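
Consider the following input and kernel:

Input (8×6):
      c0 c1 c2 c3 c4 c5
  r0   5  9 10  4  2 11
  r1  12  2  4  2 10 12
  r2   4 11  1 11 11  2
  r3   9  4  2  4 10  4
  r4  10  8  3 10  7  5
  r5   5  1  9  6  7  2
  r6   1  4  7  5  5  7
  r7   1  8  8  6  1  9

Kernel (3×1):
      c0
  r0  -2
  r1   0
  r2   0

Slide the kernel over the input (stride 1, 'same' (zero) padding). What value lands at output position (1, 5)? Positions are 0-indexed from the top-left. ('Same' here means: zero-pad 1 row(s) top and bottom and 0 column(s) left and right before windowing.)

-22

The receptive field on the zero-padded input at this output position is [11 / 12 / 2]. Elementwise product with the kernel and sum: 11·-2.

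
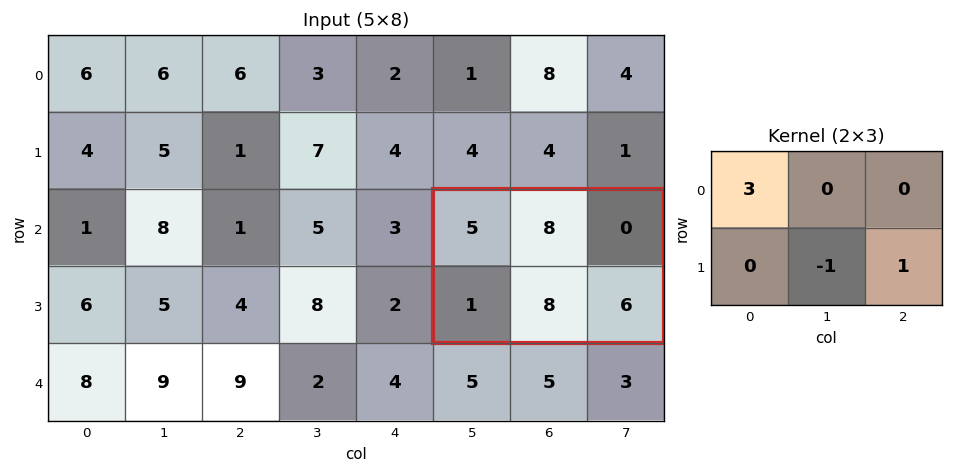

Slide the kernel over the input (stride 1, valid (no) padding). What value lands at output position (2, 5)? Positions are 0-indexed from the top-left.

13

The receptive field on the input at this output position is [5 8 0 / 1 8 6]. Elementwise product with the kernel and sum: 5·3 + 8·-1 + 6·1.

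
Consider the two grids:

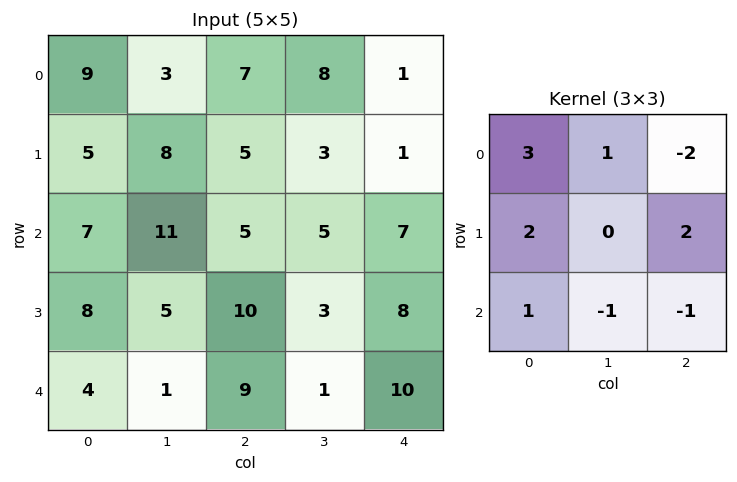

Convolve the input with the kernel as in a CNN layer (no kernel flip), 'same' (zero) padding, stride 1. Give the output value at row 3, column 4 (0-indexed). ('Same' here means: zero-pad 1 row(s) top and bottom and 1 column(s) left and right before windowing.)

19

The receptive field on the zero-padded input at this output position is [5 7 0 / 3 8 0 / 1 10 0]. Elementwise product with the kernel and sum: 5·3 + 7·1 + 0·-2 + 3·2 + 0·2 + 1·1 + 10·-1 + 0·-1.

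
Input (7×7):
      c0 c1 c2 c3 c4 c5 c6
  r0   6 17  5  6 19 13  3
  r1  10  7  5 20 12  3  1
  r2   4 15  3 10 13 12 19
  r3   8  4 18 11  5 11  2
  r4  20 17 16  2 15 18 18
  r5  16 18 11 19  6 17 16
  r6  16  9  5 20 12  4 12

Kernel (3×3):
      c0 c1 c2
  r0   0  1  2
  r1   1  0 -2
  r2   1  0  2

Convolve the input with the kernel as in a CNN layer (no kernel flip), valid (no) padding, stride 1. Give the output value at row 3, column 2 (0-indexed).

30

The receptive field on the input at this output position is [18 11 5 / 16 2 15 / 11 19 6]. Elementwise product with the kernel and sum: 11·1 + 5·2 + 16·1 + 15·-2 + 11·1 + 6·2.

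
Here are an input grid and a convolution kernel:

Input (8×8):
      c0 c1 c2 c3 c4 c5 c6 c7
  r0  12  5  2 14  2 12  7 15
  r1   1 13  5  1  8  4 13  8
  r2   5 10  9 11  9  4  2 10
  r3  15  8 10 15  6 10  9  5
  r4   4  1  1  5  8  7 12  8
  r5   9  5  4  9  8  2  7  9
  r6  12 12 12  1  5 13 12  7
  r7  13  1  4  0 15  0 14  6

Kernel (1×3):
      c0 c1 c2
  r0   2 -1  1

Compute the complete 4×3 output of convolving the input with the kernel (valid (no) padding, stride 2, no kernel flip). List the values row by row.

21 -8 -1
9 16 16
8 5 21
24 28 9

Output[0,0]: The receptive field on the input at this output position is [12 5 2]. Elementwise product with the kernel and sum: 12·2 + 5·-1 + 2·1.
Output[0,1]: The receptive field on the input at this output position is [2 14 2]. Elementwise product with the kernel and sum: 2·2 + 14·-1 + 2·1.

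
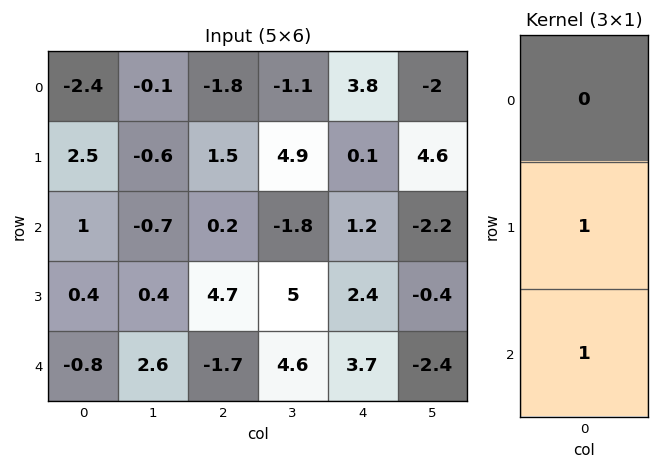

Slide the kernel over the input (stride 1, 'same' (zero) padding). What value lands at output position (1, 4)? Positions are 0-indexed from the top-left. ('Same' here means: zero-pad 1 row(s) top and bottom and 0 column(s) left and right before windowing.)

1.3

The receptive field on the zero-padded input at this output position is [3.8 / 0.1 / 1.2]. Elementwise product with the kernel and sum: 0.1·1 + 1.2·1.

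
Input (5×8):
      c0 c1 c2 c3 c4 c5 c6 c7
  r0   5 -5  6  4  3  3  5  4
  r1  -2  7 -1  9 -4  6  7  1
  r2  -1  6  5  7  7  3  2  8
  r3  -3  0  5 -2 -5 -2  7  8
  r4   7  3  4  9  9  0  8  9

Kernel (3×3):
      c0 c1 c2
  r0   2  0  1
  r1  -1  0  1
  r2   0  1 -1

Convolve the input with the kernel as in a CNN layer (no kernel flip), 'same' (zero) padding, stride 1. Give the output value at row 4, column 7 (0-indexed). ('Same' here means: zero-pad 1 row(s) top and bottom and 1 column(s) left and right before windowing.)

6

The receptive field on the zero-padded input at this output position is [7 8 0 / 8 9 0 / 0 0 0]. Elementwise product with the kernel and sum: 7·2 + 0·1 + 8·-1 + 0·1 + 0·1 + 0·-1.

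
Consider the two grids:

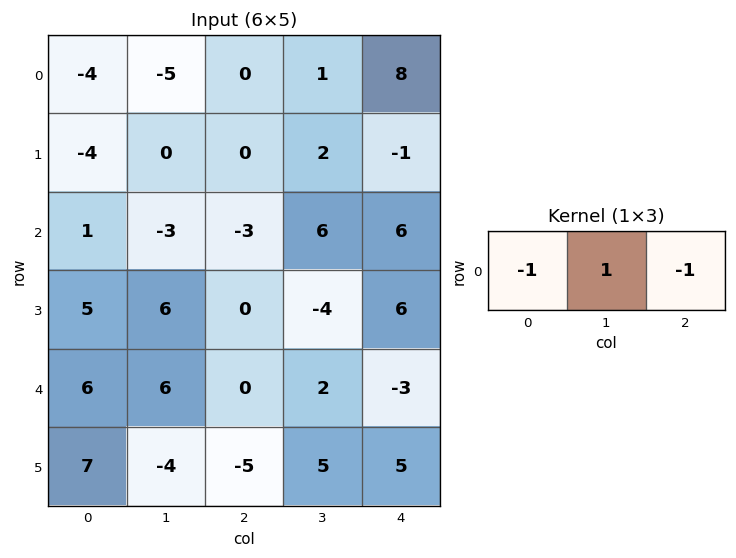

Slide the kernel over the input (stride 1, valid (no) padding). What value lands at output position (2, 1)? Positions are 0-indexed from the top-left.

The receptive field on the input at this output position is [-3 -3 6]. Elementwise product with the kernel and sum: -3·-1 + -3·1 + 6·-1.

-6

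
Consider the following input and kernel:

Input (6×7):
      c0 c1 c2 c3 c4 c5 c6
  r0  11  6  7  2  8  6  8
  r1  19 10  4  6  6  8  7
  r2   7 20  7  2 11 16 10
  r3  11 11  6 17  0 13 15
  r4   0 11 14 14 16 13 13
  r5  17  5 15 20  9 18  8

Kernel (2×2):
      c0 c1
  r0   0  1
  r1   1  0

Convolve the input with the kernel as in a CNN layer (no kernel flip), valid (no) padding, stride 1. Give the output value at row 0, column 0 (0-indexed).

The receptive field on the input at this output position is [11 6 / 19 10]. Elementwise product with the kernel and sum: 6·1 + 19·1.

25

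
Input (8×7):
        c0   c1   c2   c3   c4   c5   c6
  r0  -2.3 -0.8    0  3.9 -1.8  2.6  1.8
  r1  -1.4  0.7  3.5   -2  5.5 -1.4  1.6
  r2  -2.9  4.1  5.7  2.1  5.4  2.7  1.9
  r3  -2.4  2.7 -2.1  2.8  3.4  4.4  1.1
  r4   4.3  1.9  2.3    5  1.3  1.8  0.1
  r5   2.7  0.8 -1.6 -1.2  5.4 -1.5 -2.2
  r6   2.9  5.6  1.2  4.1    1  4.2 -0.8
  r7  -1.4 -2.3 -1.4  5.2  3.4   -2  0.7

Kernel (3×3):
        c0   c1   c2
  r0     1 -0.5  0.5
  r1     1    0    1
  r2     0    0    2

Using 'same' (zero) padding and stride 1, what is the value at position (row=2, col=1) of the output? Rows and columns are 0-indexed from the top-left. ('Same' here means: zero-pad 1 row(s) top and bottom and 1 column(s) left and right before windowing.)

-1.4

The receptive field on the zero-padded input at this output position is [-1.4 0.7 3.5 / -2.9 4.1 5.7 / -2.4 2.7 -2.1]. Elementwise product with the kernel and sum: -1.4·1 + 0.7·-0.5 + 3.5·0.5 + -2.9·1 + 5.7·1 + -2.1·2.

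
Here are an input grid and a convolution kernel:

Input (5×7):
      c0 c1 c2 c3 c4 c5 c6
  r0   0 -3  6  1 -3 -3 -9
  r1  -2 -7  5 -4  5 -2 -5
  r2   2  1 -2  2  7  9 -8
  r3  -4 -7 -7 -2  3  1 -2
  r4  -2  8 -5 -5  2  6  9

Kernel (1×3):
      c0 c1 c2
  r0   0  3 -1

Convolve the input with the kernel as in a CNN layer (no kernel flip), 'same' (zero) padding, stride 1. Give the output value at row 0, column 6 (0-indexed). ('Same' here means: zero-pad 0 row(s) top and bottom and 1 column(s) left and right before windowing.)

The receptive field on the zero-padded input at this output position is [-3 -9 0]. Elementwise product with the kernel and sum: -9·3 + 0·-1.

-27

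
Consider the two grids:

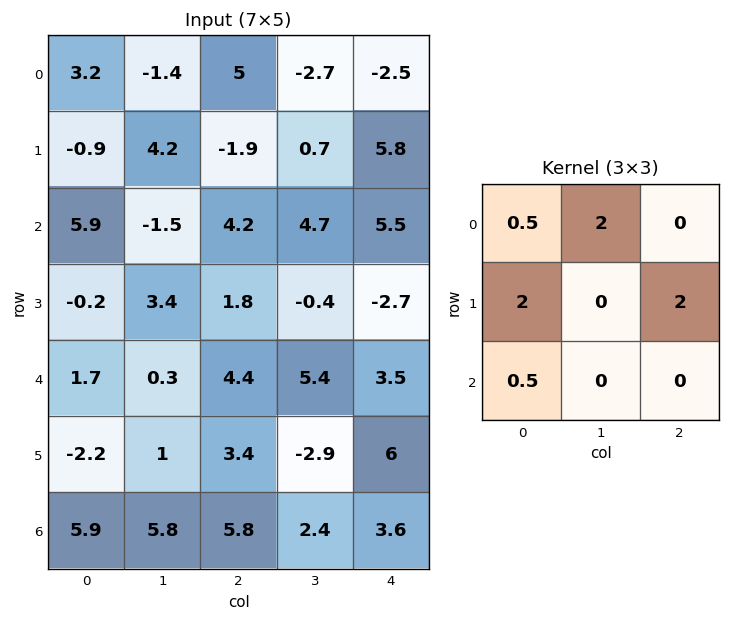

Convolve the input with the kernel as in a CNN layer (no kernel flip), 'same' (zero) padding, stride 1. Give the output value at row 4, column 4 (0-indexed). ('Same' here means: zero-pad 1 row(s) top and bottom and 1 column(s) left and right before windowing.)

3.75

The receptive field on the zero-padded input at this output position is [-0.4 -2.7 0 / 5.4 3.5 0 / -2.9 6 0]. Elementwise product with the kernel and sum: -0.4·0.5 + -2.7·2 + 5.4·2 + 0·2 + -2.9·0.5.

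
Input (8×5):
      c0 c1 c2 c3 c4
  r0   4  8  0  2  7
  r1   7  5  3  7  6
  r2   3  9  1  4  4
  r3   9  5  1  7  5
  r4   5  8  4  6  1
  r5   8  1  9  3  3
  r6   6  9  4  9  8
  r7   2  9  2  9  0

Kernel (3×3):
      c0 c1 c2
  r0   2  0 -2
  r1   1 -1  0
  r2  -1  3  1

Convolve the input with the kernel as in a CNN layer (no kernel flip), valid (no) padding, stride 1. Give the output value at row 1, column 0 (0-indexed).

The receptive field on the input at this output position is [7 5 3 / 3 9 1 / 9 5 1]. Elementwise product with the kernel and sum: 7·2 + 3·-2 + 3·1 + 9·-1 + 9·-1 + 5·3 + 1·1.

9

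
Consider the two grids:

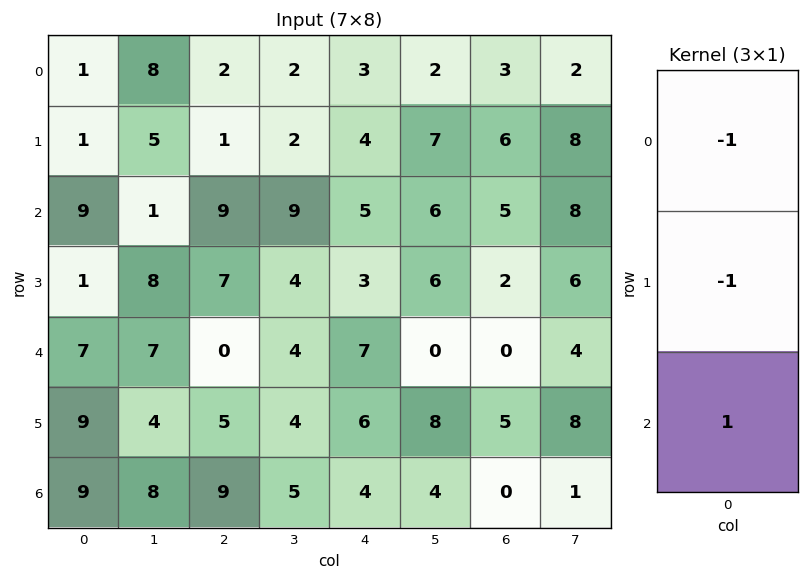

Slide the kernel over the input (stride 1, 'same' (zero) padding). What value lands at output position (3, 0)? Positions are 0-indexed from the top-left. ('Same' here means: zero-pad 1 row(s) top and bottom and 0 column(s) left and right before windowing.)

The receptive field on the zero-padded input at this output position is [9 / 1 / 7]. Elementwise product with the kernel and sum: 9·-1 + 1·-1 + 7·1.

-3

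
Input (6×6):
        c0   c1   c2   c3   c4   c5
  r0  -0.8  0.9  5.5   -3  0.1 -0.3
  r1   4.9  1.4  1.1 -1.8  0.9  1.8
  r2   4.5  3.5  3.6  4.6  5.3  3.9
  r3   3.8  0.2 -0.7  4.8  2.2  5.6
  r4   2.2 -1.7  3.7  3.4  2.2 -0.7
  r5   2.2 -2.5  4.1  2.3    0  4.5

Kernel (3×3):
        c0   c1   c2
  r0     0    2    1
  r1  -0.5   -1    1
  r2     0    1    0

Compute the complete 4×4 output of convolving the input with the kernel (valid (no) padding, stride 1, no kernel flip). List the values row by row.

8.05 8 0.85 7
1.95 -1.05 1 2.1
6.1 20.9 15.65 17.7
1.5 8.05 11.05 5.4

Output[0,0]: The receptive field on the input at this output position is [-0.8 0.9 5.5 / 4.9 1.4 1.1 / 4.5 3.5 3.6]. Elementwise product with the kernel and sum: 0.9·2 + 5.5·1 + 4.9·-0.5 + 1.4·-1 + 1.1·1 + 3.5·1.
Output[0,1]: The receptive field on the input at this output position is [0.9 5.5 -3 / 1.4 1.1 -1.8 / 3.5 3.6 4.6]. Elementwise product with the kernel and sum: 5.5·2 + -3·1 + 1.4·-0.5 + 1.1·-1 + -1.8·1 + 3.6·1.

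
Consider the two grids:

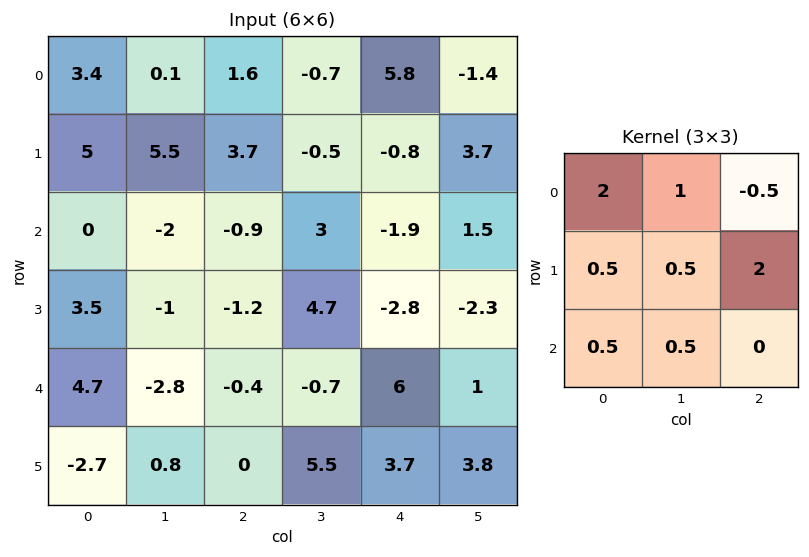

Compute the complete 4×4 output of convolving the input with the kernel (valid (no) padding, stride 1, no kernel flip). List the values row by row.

17.75 4.3 0.65 12.4
12.1 18.4 6.3 0.85
-1.75 0.3 -2.25 2.35
5.8 -8.15 17.9 17

Output[0,0]: The receptive field on the input at this output position is [3.4 0.1 1.6 / 5 5.5 3.7 / 0 -2 -0.9]. Elementwise product with the kernel and sum: 3.4·2 + 0.1·1 + 1.6·-0.5 + 5·0.5 + 5.5·0.5 + 3.7·2 + 0·0.5 + -2·0.5.
Output[0,1]: The receptive field on the input at this output position is [0.1 1.6 -0.7 / 5.5 3.7 -0.5 / -2 -0.9 3]. Elementwise product with the kernel and sum: 0.1·2 + 1.6·1 + -0.7·-0.5 + 5.5·0.5 + 3.7·0.5 + -0.5·2 + -2·0.5 + -0.9·0.5.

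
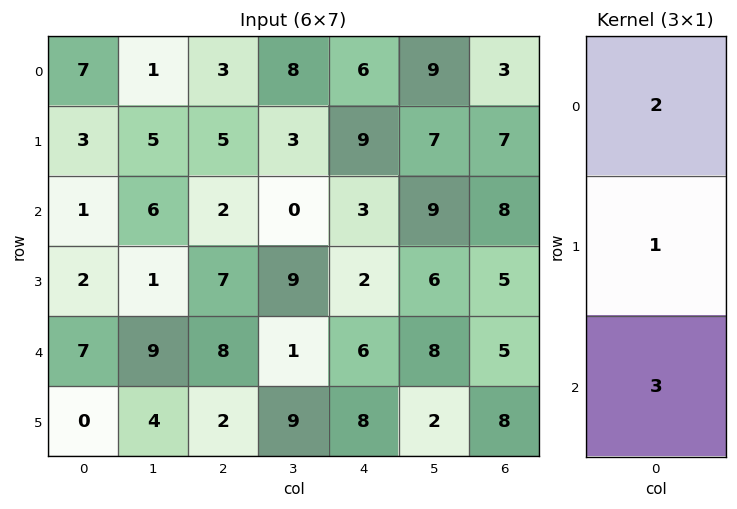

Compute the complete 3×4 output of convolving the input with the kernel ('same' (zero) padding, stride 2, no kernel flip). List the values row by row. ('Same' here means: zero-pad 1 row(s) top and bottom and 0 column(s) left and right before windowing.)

Output[0,0]: The receptive field on the zero-padded input at this output position is [0 / 7 / 3]. Elementwise product with the kernel and sum: 0·2 + 7·1 + 3·3.
Output[0,1]: The receptive field on the zero-padded input at this output position is [0 / 3 / 5]. Elementwise product with the kernel and sum: 0·2 + 3·1 + 5·3.

16 18 33 24
13 33 27 37
11 28 34 39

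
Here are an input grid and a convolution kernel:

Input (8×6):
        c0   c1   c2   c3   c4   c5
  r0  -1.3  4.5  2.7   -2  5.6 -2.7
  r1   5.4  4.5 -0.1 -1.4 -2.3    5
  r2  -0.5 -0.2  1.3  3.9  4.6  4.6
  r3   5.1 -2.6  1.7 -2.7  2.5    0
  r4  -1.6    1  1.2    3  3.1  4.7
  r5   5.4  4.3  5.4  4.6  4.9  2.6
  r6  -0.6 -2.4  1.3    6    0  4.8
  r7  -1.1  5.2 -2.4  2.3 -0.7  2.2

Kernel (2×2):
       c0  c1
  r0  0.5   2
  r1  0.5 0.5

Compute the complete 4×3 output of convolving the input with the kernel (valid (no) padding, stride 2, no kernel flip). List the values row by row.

Output[0,0]: The receptive field on the input at this output position is [-1.3 4.5 / 5.4 4.5]. Elementwise product with the kernel and sum: -1.3·0.5 + 4.5·2 + 5.4·0.5 + 4.5·0.5.
Output[0,1]: The receptive field on the input at this output position is [2.7 -2 / -0.1 -1.4]. Elementwise product with the kernel and sum: 2.7·0.5 + -2·2 + -0.1·0.5 + -1.4·0.5.

13.3 -3.4 -1.25
0.6 7.95 12.75
6.05 11.6 14.7
-3.05 12.6 10.35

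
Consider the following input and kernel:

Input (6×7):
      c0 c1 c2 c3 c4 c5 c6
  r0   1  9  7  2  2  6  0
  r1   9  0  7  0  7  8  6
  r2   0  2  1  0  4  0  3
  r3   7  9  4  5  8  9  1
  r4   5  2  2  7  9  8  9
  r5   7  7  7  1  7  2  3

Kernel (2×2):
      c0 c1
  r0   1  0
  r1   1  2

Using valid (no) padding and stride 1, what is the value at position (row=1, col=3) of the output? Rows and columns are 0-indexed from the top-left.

8

The receptive field on the input at this output position is [0 7 / 0 4]. Elementwise product with the kernel and sum: 0·1 + 0·1 + 4·2.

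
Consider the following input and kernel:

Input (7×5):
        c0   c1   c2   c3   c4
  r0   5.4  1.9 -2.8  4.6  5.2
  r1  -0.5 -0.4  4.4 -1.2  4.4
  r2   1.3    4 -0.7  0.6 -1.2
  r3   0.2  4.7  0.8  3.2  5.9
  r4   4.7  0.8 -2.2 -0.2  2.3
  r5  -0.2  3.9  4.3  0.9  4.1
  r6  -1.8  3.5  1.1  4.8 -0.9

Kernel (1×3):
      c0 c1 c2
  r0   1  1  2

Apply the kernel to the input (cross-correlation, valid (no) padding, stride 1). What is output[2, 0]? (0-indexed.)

3.9

The receptive field on the input at this output position is [1.3 4 -0.7]. Elementwise product with the kernel and sum: 1.3·1 + 4·1 + -0.7·2.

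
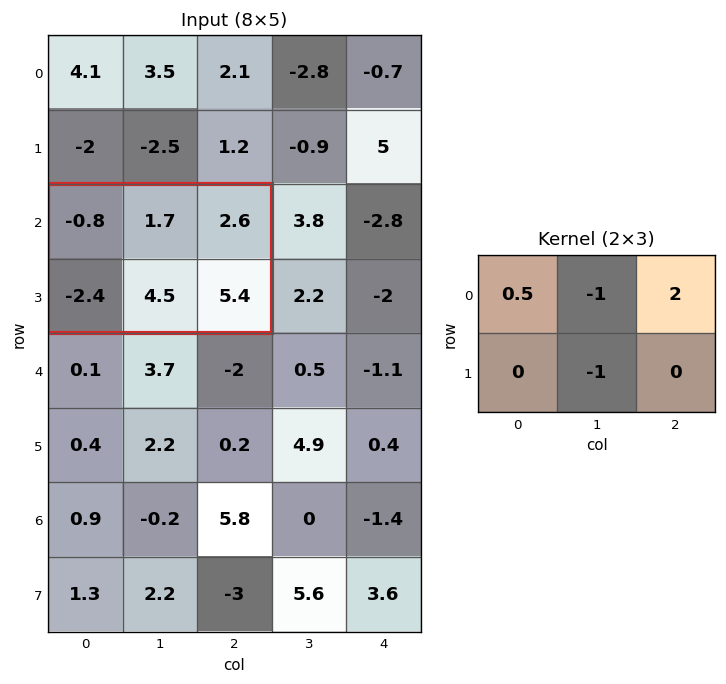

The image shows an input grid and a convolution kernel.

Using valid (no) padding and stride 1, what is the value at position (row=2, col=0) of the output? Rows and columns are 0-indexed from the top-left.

The receptive field on the input at this output position is [-0.8 1.7 2.6 / -2.4 4.5 5.4]. Elementwise product with the kernel and sum: -0.8·0.5 + 1.7·-1 + 2.6·2 + 4.5·-1.

-1.4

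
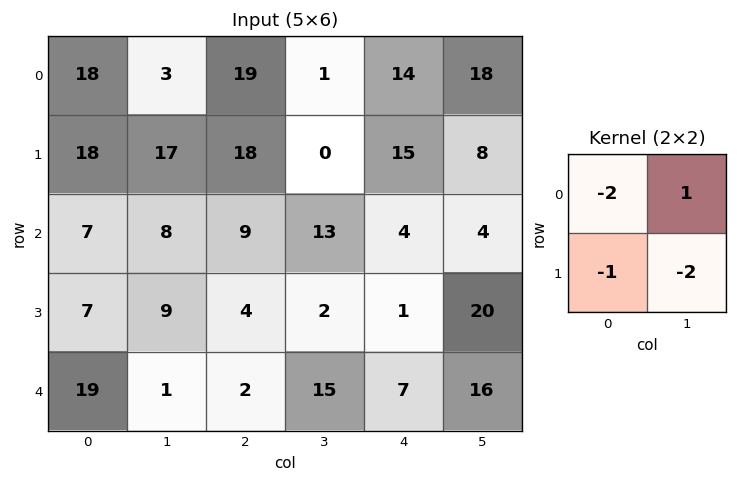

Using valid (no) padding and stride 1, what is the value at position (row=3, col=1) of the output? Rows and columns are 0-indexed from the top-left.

-19

The receptive field on the input at this output position is [9 4 / 1 2]. Elementwise product with the kernel and sum: 9·-2 + 4·1 + 1·-1 + 2·-2.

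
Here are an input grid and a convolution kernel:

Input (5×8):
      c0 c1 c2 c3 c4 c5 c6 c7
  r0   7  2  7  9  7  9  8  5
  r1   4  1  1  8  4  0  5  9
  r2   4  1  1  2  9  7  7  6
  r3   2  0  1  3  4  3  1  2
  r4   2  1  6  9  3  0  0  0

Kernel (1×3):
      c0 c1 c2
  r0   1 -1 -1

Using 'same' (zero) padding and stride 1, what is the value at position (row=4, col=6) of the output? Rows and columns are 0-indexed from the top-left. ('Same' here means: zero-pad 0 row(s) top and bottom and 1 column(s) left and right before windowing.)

The receptive field on the zero-padded input at this output position is [0 0 0]. Elementwise product with the kernel and sum: 0·1 + 0·-1 + 0·-1.

0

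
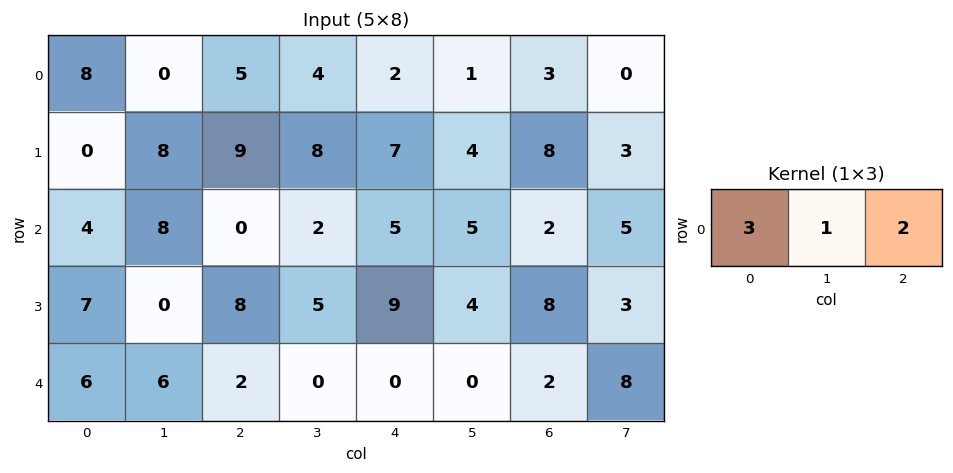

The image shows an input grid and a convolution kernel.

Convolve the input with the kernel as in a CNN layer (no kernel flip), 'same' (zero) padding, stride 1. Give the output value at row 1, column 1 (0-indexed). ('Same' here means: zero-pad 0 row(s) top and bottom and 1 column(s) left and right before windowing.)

The receptive field on the zero-padded input at this output position is [0 8 9]. Elementwise product with the kernel and sum: 0·3 + 8·1 + 9·2.

26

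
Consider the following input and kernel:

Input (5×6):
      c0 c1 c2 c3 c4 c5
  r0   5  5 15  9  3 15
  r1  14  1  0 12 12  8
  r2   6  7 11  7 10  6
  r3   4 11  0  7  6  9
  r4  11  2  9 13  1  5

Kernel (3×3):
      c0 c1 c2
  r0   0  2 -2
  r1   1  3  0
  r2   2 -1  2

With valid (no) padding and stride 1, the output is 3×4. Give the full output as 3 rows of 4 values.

Output[0,0]: The receptive field on the input at this output position is [5 5 15 / 14 1 0 / 6 7 11]. Elementwise product with the kernel and sum: 5·2 + 15·-2 + 14·1 + 1·3 + 6·2 + 7·-1 + 11·2.

24 30 83 40
26 52 37 71
67 40 22 68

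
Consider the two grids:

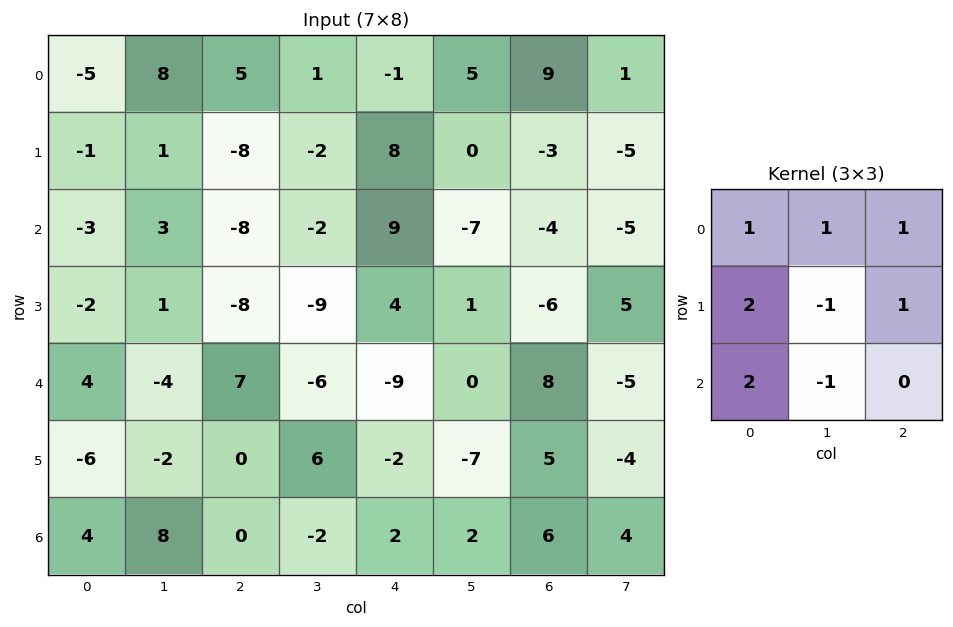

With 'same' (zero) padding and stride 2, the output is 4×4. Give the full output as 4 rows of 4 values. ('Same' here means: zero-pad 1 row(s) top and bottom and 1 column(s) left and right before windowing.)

Output[0,0]: The receptive field on the zero-padded input at this output position is [0 0 0 / 0 -5 8 / 0 -1 1]. Elementwise product with the kernel and sum: 0·1 + 0·1 + 0·1 + 0·2 + -5·-1 + 8·1 + 0·2 + -1·-1.

14 22 -4 5
8 13 -36 -15
-3 -41 7 -32
-4 18 -7 -4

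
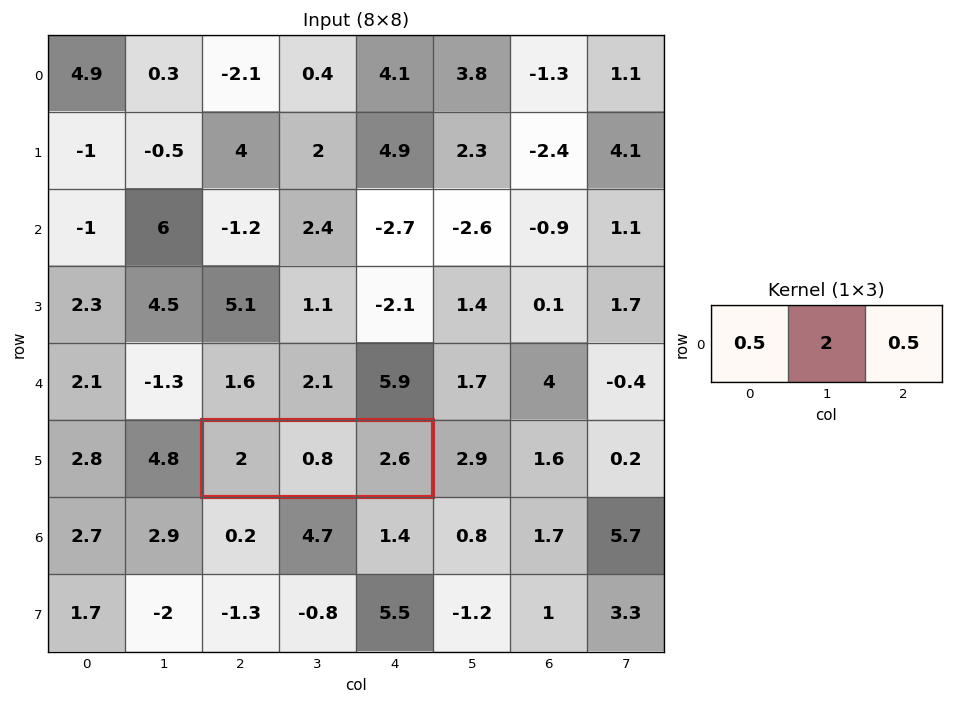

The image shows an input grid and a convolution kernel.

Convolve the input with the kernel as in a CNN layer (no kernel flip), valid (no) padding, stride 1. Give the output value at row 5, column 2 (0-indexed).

The receptive field on the input at this output position is [2 0.8 2.6]. Elementwise product with the kernel and sum: 2·0.5 + 0.8·2 + 2.6·0.5.

3.9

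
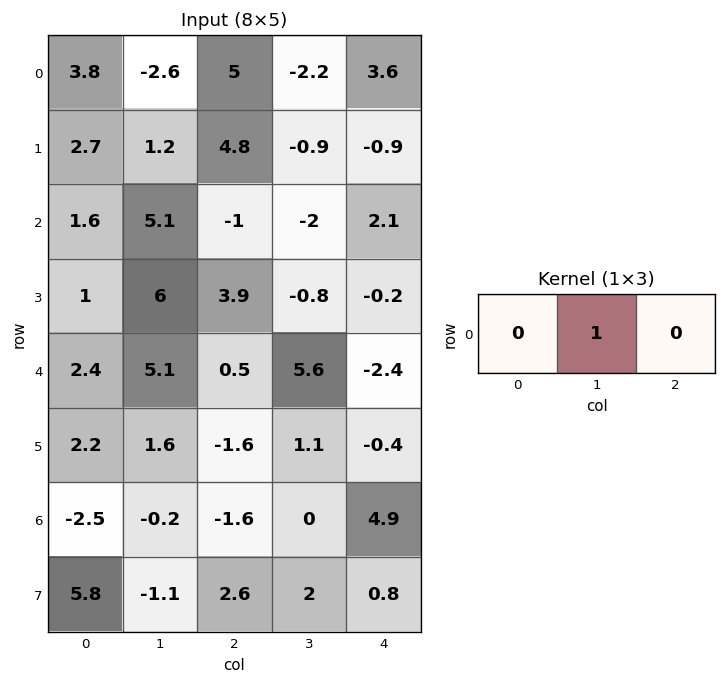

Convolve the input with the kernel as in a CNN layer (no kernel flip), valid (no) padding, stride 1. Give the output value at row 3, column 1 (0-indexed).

The receptive field on the input at this output position is [6 3.9 -0.8]. Elementwise product with the kernel and sum: 3.9·1.

3.9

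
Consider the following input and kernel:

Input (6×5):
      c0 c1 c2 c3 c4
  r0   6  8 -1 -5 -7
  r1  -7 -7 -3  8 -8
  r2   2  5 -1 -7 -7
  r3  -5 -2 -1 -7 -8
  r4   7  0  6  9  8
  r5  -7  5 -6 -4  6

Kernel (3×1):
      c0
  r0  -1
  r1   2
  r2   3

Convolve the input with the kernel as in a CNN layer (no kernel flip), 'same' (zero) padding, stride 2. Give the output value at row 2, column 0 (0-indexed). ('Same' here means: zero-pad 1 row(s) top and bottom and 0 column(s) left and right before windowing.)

-2

The receptive field on the zero-padded input at this output position is [-5 / 7 / -7]. Elementwise product with the kernel and sum: -5·-1 + 7·2 + -7·3.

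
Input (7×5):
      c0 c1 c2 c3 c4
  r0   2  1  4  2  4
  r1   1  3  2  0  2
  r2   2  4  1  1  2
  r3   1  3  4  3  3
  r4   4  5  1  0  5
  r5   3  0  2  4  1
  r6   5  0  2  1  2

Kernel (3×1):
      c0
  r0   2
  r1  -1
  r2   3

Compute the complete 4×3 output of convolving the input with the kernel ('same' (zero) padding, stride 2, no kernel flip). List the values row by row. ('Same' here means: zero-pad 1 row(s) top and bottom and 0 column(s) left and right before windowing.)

Output[0,0]: The receptive field on the zero-padded input at this output position is [0 / 2 / 1]. Elementwise product with the kernel and sum: 0·2 + 2·-1 + 1·3.

1 2 2
3 15 11
7 13 4
1 2 0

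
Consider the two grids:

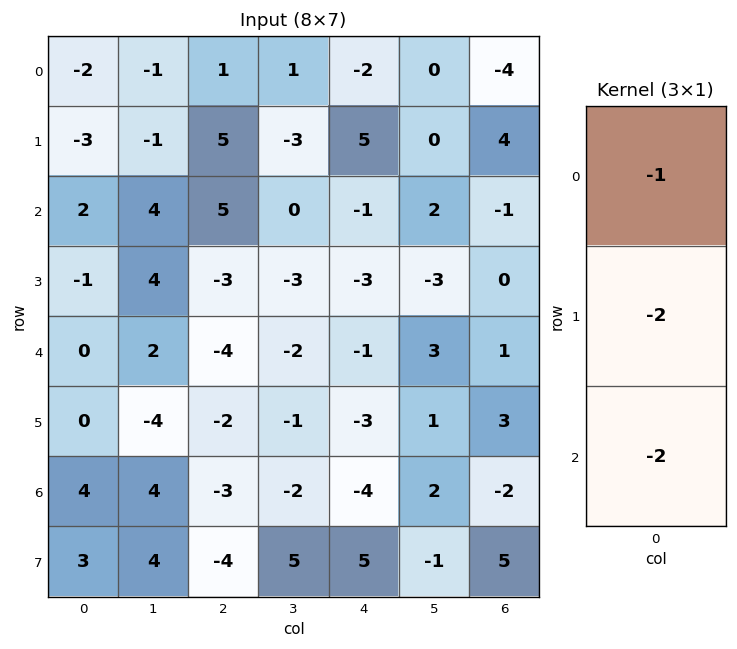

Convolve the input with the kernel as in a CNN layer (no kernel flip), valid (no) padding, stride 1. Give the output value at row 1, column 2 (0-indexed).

-9

The receptive field on the input at this output position is [5 / 5 / -3]. Elementwise product with the kernel and sum: 5·-1 + 5·-2 + -3·-2.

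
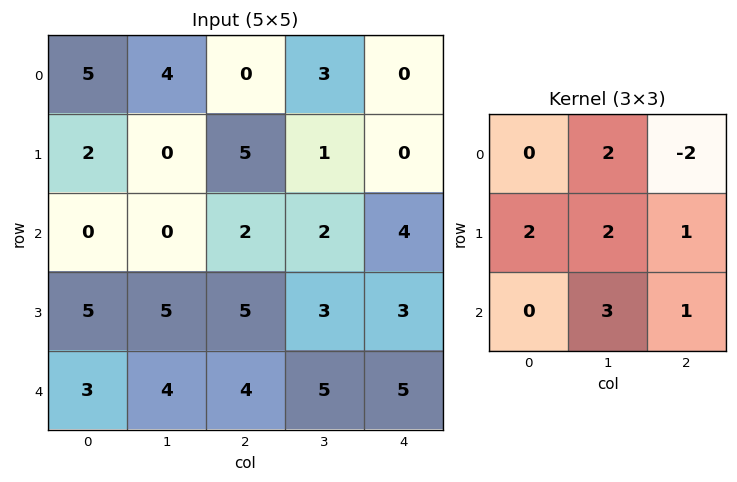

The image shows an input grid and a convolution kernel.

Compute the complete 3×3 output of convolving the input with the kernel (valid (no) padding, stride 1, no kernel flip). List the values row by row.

19 13 28
12 32 26
37 40 35

Output[0,0]: The receptive field on the input at this output position is [5 4 0 / 2 0 5 / 0 0 2]. Elementwise product with the kernel and sum: 4·2 + 0·-2 + 2·2 + 0·2 + 5·1 + 0·3 + 2·1.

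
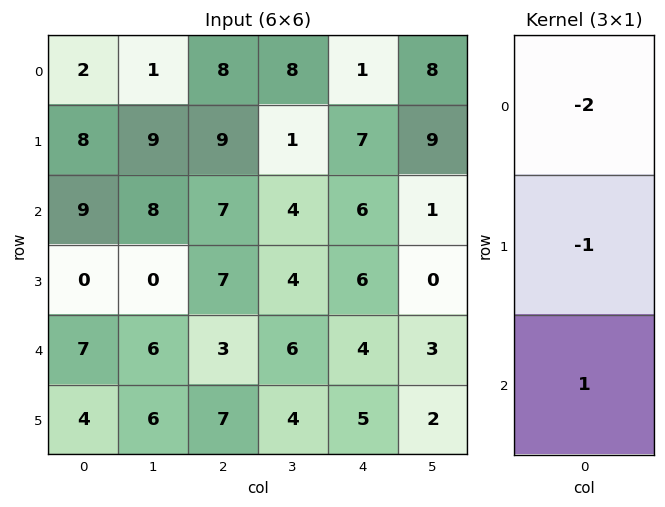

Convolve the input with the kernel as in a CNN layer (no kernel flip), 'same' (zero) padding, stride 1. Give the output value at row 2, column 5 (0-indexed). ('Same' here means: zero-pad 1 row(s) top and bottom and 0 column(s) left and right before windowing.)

The receptive field on the zero-padded input at this output position is [9 / 1 / 0]. Elementwise product with the kernel and sum: 9·-2 + 1·-1 + 0·1.

-19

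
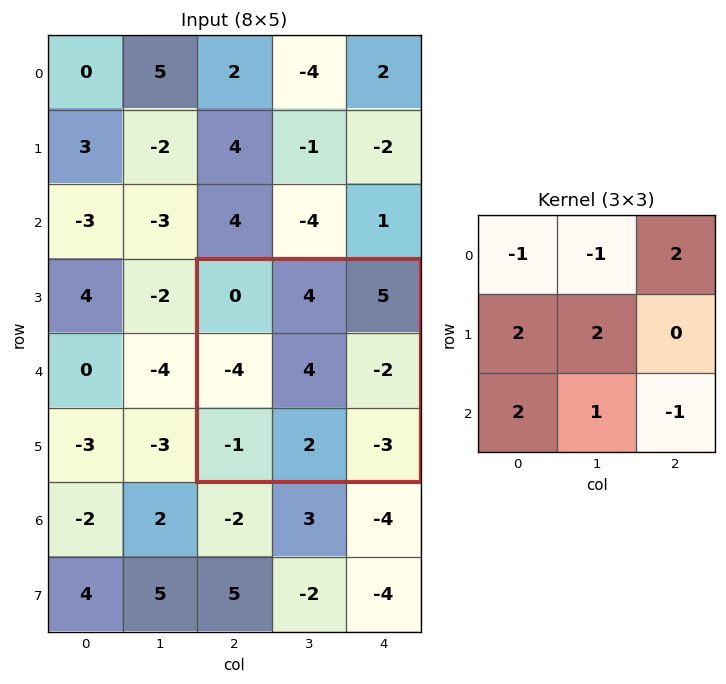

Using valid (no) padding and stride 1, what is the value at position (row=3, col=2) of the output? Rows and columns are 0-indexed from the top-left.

The receptive field on the input at this output position is [0 4 5 / -4 4 -2 / -1 2 -3]. Elementwise product with the kernel and sum: 0·-1 + 4·-1 + 5·2 + -4·2 + 4·2 + -1·2 + 2·1 + -3·-1.

9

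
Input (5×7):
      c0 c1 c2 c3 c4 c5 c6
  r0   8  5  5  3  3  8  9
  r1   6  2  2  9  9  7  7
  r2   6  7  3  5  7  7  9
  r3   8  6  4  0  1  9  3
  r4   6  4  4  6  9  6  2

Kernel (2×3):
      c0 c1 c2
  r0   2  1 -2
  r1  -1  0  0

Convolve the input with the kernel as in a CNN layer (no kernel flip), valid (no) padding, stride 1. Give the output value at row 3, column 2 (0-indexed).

The receptive field on the input at this output position is [4 0 1 / 4 6 9]. Elementwise product with the kernel and sum: 4·2 + 0·1 + 1·-2 + 4·-1.

2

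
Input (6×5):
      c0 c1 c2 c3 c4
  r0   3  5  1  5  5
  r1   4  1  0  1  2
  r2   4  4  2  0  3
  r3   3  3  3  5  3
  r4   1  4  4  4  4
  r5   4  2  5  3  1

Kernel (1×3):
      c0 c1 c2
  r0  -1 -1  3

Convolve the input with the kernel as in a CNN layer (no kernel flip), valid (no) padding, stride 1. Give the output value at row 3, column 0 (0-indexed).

The receptive field on the input at this output position is [3 3 3]. Elementwise product with the kernel and sum: 3·-1 + 3·-1 + 3·3.

3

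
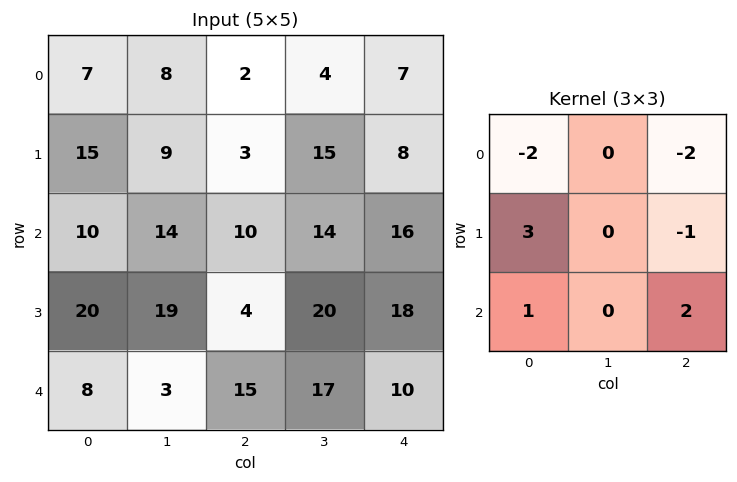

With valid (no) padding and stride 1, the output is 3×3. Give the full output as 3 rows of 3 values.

54 30 25
12 39 32
54 18 -23

Output[0,0]: The receptive field on the input at this output position is [7 8 2 / 15 9 3 / 10 14 10]. Elementwise product with the kernel and sum: 7·-2 + 2·-2 + 15·3 + 3·-1 + 10·1 + 10·2.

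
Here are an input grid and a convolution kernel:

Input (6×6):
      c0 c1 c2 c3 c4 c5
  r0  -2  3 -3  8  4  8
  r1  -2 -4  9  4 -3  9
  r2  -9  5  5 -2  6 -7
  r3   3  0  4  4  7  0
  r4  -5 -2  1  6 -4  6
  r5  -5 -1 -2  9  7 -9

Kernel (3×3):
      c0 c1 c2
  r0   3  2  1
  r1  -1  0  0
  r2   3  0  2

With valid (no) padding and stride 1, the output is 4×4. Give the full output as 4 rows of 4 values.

Output[0,0]: The receptive field on the input at this output position is [-2 3 -3 / -2 -4 9 / -9 5 5]. Elementwise product with the kernel and sum: -2·3 + 3·2 + -3·1 + -2·-1 + -9·3 + 5·2.

-18 26 29 16
21 13 53 29
-28 29 8 25
-1 29 34 29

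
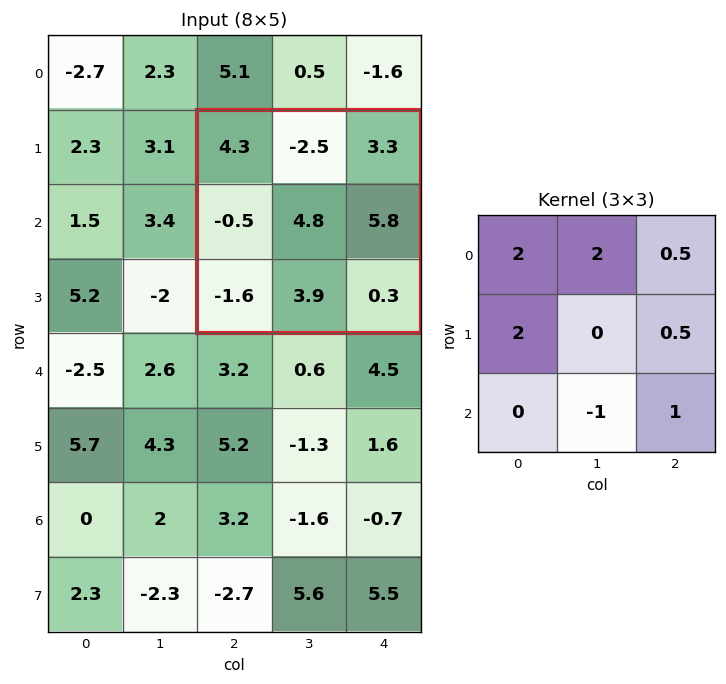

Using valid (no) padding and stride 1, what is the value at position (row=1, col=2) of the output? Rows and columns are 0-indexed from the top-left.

The receptive field on the input at this output position is [4.3 -2.5 3.3 / -0.5 4.8 5.8 / -1.6 3.9 0.3]. Elementwise product with the kernel and sum: 4.3·2 + -2.5·2 + 3.3·0.5 + -0.5·2 + 5.8·0.5 + 3.9·-1 + 0.3·1.

3.55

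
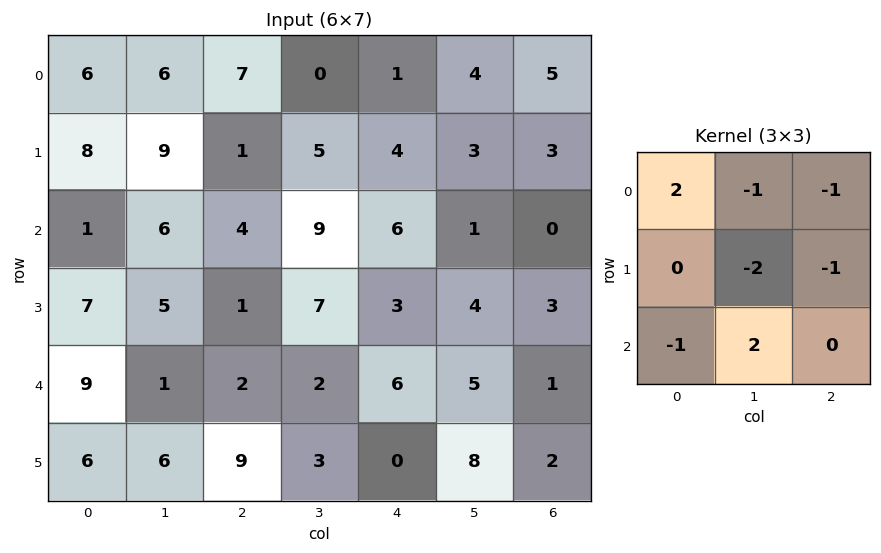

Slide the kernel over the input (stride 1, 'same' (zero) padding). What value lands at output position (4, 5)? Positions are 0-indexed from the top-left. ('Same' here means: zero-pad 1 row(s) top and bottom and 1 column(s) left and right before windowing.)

The receptive field on the zero-padded input at this output position is [3 4 3 / 6 5 1 / 0 8 2]. Elementwise product with the kernel and sum: 3·2 + 4·-1 + 3·-1 + 5·-2 + 1·-1 + 0·-1 + 8·2.

4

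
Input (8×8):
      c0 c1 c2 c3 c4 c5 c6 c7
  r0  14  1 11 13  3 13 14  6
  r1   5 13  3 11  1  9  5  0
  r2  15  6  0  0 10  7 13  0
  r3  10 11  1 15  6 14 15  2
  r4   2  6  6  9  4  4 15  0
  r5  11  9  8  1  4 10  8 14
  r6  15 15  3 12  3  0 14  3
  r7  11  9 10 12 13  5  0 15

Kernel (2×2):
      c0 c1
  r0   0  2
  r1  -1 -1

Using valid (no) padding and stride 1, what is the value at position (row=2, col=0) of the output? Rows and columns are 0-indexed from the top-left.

The receptive field on the input at this output position is [15 6 / 10 11]. Elementwise product with the kernel and sum: 6·2 + 10·-1 + 11·-1.

-9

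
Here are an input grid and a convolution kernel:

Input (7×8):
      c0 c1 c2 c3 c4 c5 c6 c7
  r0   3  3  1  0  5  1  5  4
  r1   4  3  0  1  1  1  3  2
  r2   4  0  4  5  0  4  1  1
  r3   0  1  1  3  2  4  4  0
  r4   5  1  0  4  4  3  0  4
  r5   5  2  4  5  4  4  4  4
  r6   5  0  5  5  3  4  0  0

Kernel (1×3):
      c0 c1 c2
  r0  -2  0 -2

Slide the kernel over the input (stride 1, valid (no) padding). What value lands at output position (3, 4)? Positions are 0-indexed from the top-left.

The receptive field on the input at this output position is [2 4 4]. Elementwise product with the kernel and sum: 2·-2 + 4·-2.

-12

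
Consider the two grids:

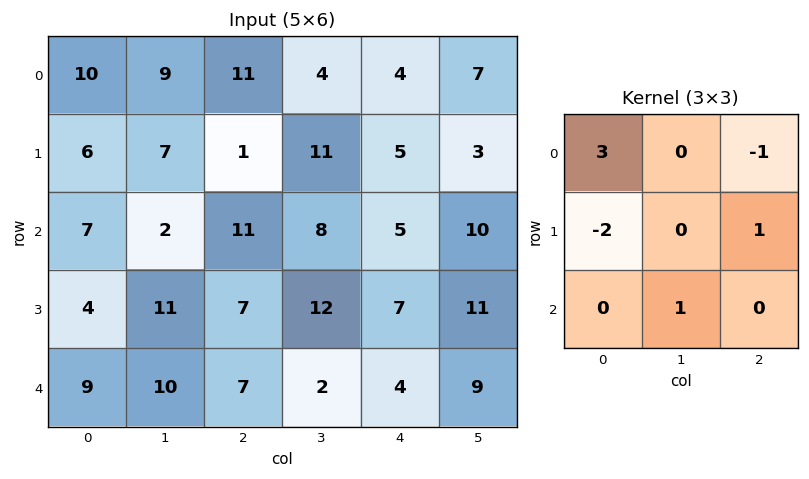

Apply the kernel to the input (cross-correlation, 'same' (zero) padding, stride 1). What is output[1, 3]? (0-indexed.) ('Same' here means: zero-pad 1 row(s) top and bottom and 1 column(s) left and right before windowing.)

40

The receptive field on the zero-padded input at this output position is [11 4 4 / 1 11 5 / 11 8 5]. Elementwise product with the kernel and sum: 11·3 + 4·-1 + 1·-2 + 5·1 + 8·1.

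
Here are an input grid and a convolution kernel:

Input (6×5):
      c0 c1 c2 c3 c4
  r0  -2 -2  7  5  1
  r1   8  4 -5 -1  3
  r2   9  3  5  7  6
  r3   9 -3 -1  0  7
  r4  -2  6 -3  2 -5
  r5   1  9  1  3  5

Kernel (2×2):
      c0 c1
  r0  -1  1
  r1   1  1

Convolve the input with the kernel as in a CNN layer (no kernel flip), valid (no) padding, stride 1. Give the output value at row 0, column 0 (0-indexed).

12

The receptive field on the input at this output position is [-2 -2 / 8 4]. Elementwise product with the kernel and sum: -2·-1 + -2·1 + 8·1 + 4·1.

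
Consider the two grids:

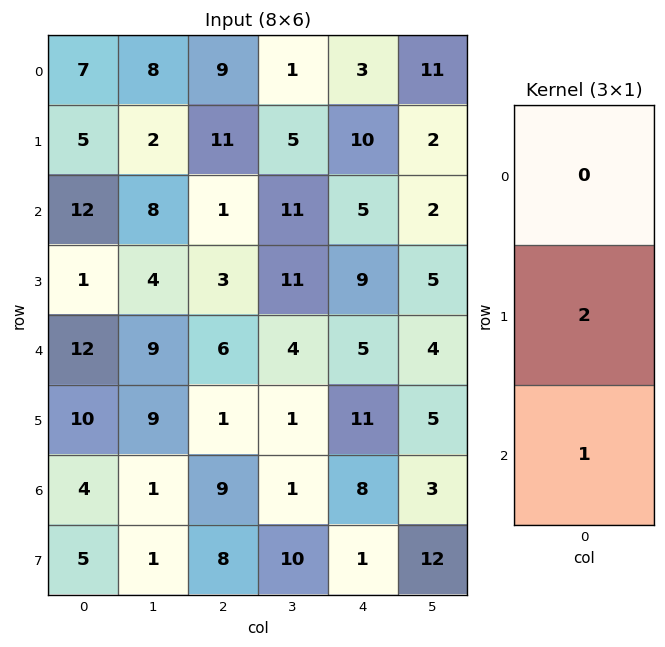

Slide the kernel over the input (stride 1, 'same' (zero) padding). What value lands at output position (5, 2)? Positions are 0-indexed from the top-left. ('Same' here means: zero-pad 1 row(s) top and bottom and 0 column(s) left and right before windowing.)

The receptive field on the zero-padded input at this output position is [6 / 1 / 9]. Elementwise product with the kernel and sum: 1·2 + 9·1.

11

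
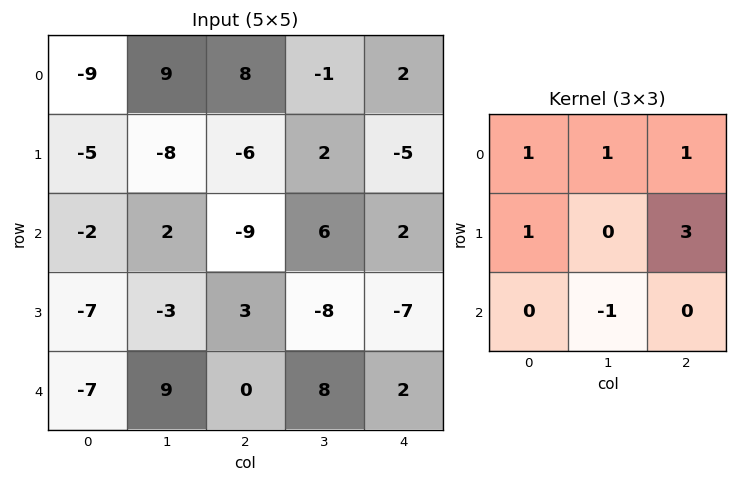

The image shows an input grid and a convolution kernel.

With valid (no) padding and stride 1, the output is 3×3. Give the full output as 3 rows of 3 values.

Output[0,0]: The receptive field on the input at this output position is [-9 9 8 / -5 -8 -6 / -2 2 -9]. Elementwise product with the kernel and sum: -9·1 + 9·1 + 8·1 + -5·1 + -6·3 + 2·-1.

-17 23 -18
-45 5 -4
-16 -28 -27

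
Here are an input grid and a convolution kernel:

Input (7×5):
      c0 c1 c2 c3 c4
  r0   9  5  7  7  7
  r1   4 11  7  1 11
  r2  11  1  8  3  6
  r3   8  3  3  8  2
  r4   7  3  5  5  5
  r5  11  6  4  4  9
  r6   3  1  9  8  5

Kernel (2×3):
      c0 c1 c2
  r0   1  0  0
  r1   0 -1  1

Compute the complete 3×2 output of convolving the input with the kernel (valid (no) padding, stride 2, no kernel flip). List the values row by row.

Output[0,0]: The receptive field on the input at this output position is [9 5 7 / 4 11 7]. Elementwise product with the kernel and sum: 9·1 + 11·-1 + 7·1.

5 17
11 2
5 10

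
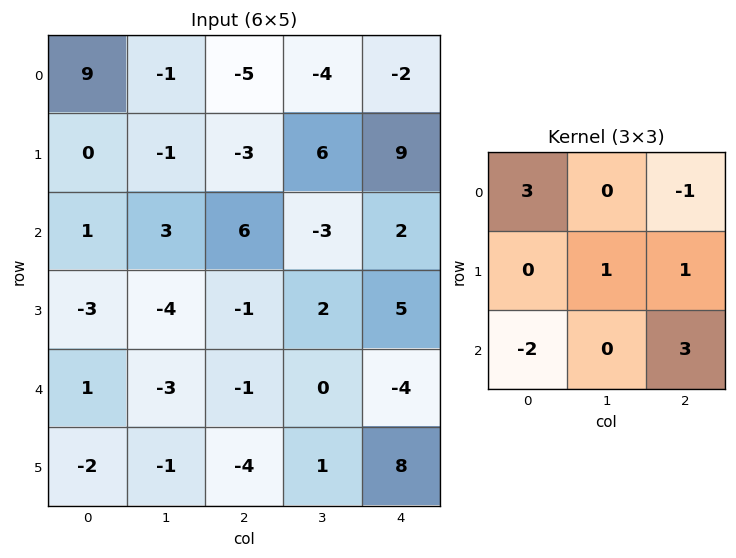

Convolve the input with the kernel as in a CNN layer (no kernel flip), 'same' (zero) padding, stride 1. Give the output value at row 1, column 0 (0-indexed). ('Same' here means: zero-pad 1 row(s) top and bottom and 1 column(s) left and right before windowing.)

The receptive field on the zero-padded input at this output position is [0 9 -1 / 0 0 -1 / 0 1 3]. Elementwise product with the kernel and sum: 0·3 + -1·-1 + 0·1 + -1·1 + 0·-2 + 3·3.

9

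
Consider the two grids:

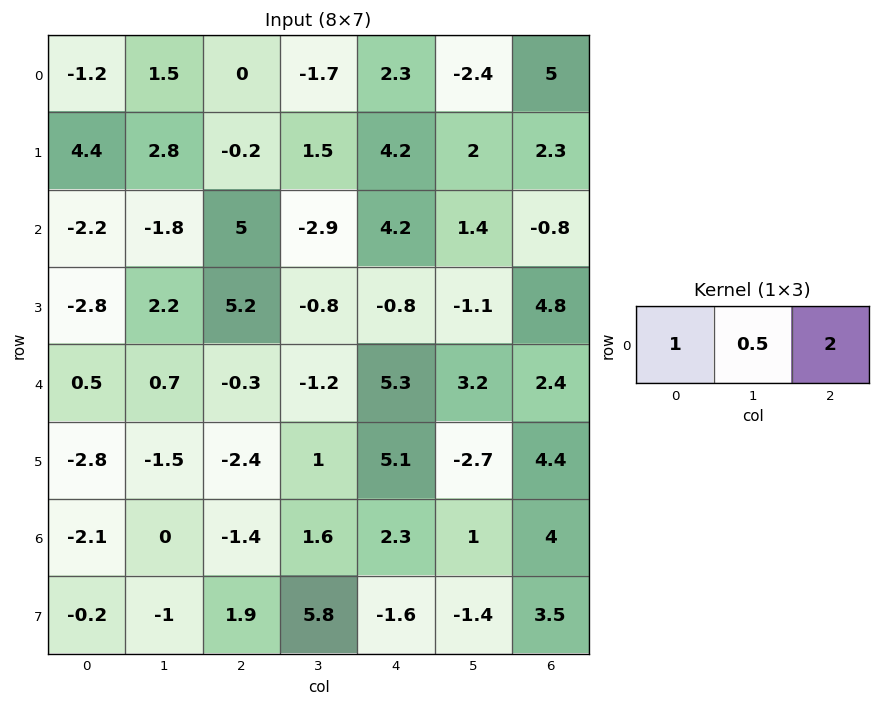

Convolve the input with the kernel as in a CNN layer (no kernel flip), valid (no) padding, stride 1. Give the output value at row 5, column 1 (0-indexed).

-0.7

The receptive field on the input at this output position is [-1.5 -2.4 1]. Elementwise product with the kernel and sum: -1.5·1 + -2.4·0.5 + 1·2.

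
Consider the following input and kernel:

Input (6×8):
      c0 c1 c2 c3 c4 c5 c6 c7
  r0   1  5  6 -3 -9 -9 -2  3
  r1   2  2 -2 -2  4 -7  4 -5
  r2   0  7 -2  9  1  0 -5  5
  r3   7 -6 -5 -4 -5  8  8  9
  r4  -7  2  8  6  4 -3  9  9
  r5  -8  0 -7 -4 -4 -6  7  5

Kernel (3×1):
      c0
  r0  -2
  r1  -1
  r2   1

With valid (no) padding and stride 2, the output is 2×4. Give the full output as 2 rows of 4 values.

-4 -12 15 -5
-14 17 7 11

Output[0,0]: The receptive field on the input at this output position is [1 / 2 / 0]. Elementwise product with the kernel and sum: 1·-2 + 2·-1 + 0·1.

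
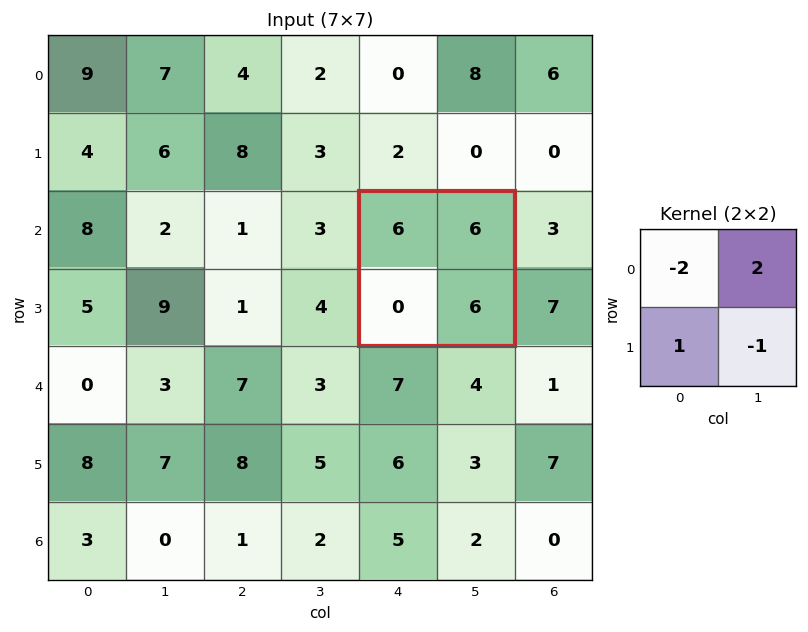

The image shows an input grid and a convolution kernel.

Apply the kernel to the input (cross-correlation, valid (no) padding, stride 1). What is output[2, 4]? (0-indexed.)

-6

The receptive field on the input at this output position is [6 6 / 0 6]. Elementwise product with the kernel and sum: 6·-2 + 6·2 + 0·1 + 6·-1.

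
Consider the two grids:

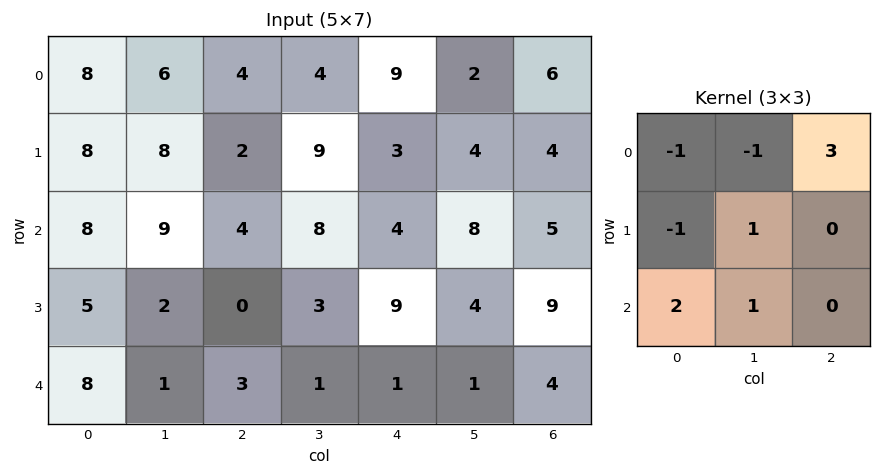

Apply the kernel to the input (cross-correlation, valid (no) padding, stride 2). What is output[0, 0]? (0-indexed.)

The receptive field on the input at this output position is [8 6 4 / 8 8 2 / 8 9 4]. Elementwise product with the kernel and sum: 8·-1 + 6·-1 + 4·3 + 8·-1 + 8·1 + 8·2 + 9·1.

23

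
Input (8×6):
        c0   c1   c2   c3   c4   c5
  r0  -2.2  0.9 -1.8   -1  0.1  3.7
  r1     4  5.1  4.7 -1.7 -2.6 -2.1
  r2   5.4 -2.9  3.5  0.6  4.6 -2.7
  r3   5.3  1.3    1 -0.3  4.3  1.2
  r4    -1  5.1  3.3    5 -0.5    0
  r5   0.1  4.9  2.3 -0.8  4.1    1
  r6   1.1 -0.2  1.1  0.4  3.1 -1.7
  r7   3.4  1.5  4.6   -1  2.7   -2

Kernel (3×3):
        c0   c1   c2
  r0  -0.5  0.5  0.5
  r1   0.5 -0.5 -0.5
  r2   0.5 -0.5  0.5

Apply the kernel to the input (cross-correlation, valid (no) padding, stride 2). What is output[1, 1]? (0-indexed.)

-1.75

The receptive field on the input at this output position is [3.5 0.6 4.6 / 1 -0.3 4.3 / 3.3 5 -0.5]. Elementwise product with the kernel and sum: 3.5·-0.5 + 0.6·0.5 + 4.6·0.5 + 1·0.5 + -0.3·-0.5 + 4.3·-0.5 + 3.3·0.5 + 5·-0.5 + -0.5·0.5.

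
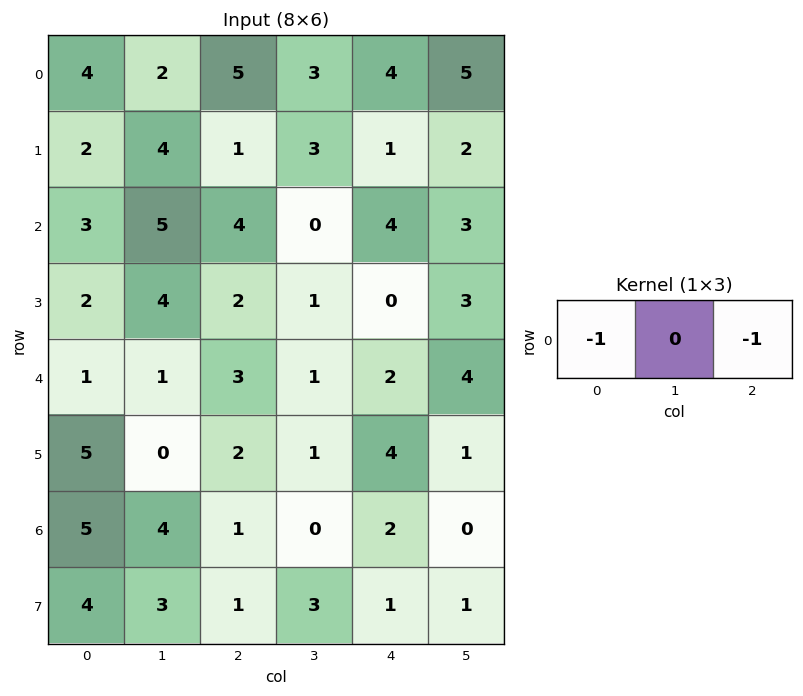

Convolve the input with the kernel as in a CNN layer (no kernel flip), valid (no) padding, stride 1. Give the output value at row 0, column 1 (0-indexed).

The receptive field on the input at this output position is [2 5 3]. Elementwise product with the kernel and sum: 2·-1 + 3·-1.

-5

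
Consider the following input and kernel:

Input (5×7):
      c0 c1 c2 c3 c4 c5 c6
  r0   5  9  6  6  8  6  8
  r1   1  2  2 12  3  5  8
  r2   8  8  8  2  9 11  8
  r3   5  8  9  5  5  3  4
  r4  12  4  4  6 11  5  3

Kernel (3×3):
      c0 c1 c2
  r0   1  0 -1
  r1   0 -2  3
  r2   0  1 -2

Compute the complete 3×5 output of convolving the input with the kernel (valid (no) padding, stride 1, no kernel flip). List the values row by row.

-7 39 -33 -4 9
-3 -21 17 21 -8
7 -5 -12 -9 6

Output[0,0]: The receptive field on the input at this output position is [5 9 6 / 1 2 2 / 8 8 8]. Elementwise product with the kernel and sum: 5·1 + 6·-1 + 2·-2 + 2·3 + 8·1 + 8·-2.
Output[0,1]: The receptive field on the input at this output position is [9 6 6 / 2 2 12 / 8 8 2]. Elementwise product with the kernel and sum: 9·1 + 6·-1 + 2·-2 + 12·3 + 8·1 + 2·-2.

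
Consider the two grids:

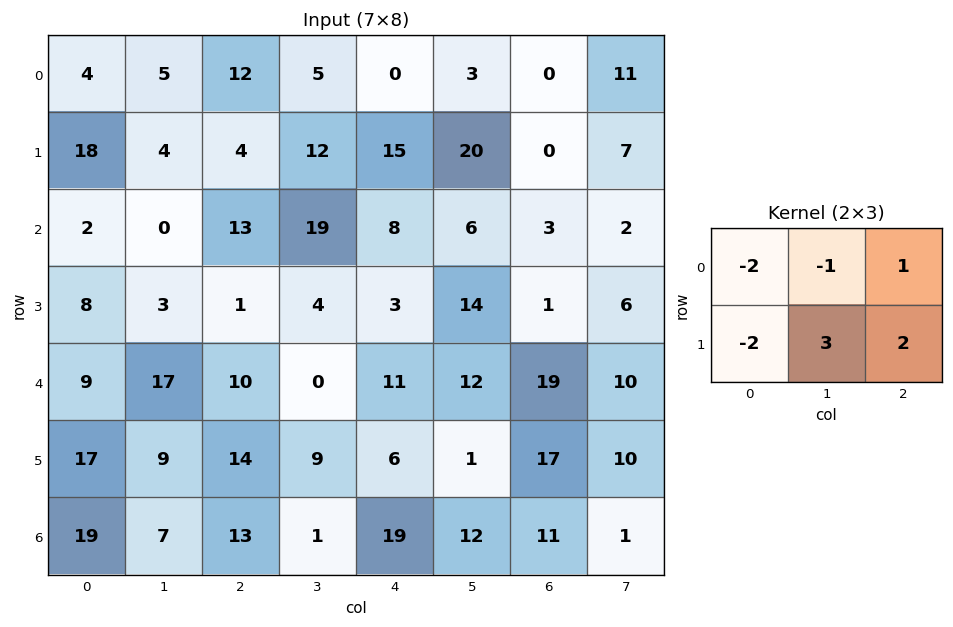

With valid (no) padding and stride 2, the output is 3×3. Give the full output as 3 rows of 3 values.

-17 29 27
4 -21 19
-4 2 10

Output[0,0]: The receptive field on the input at this output position is [4 5 12 / 18 4 4]. Elementwise product with the kernel and sum: 4·-2 + 5·-1 + 12·1 + 18·-2 + 4·3 + 4·2.
Output[0,1]: The receptive field on the input at this output position is [12 5 0 / 4 12 15]. Elementwise product with the kernel and sum: 12·-2 + 5·-1 + 0·1 + 4·-2 + 12·3 + 15·2.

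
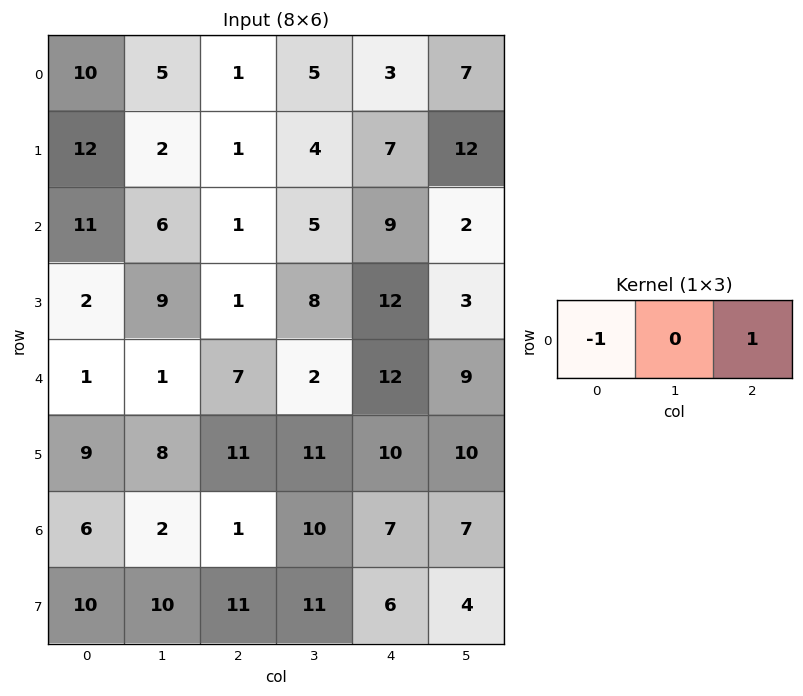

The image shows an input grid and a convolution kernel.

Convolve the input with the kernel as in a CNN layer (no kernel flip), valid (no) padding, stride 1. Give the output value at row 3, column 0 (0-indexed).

The receptive field on the input at this output position is [2 9 1]. Elementwise product with the kernel and sum: 2·-1 + 1·1.

-1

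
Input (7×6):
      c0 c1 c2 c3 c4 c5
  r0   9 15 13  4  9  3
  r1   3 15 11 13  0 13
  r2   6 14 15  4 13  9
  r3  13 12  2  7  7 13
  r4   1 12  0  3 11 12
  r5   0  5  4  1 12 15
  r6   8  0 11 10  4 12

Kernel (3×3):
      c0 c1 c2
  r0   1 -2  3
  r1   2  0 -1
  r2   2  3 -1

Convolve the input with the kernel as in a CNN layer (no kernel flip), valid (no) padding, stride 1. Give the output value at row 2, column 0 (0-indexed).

85

The receptive field on the input at this output position is [6 14 15 / 13 12 2 / 1 12 0]. Elementwise product with the kernel and sum: 6·1 + 14·-2 + 15·3 + 13·2 + 2·-1 + 1·2 + 12·3 + 0·-1.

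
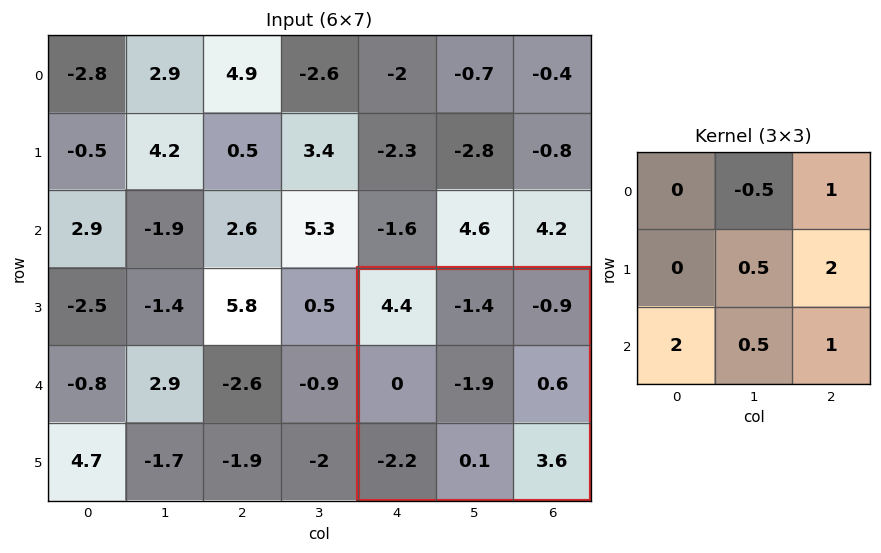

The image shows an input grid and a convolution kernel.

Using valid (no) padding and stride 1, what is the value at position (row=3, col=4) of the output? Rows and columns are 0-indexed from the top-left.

-0.7

The receptive field on the input at this output position is [4.4 -1.4 -0.9 / 0 -1.9 0.6 / -2.2 0.1 3.6]. Elementwise product with the kernel and sum: -1.4·-0.5 + -0.9·1 + -1.9·0.5 + 0.6·2 + -2.2·2 + 0.1·0.5 + 3.6·1.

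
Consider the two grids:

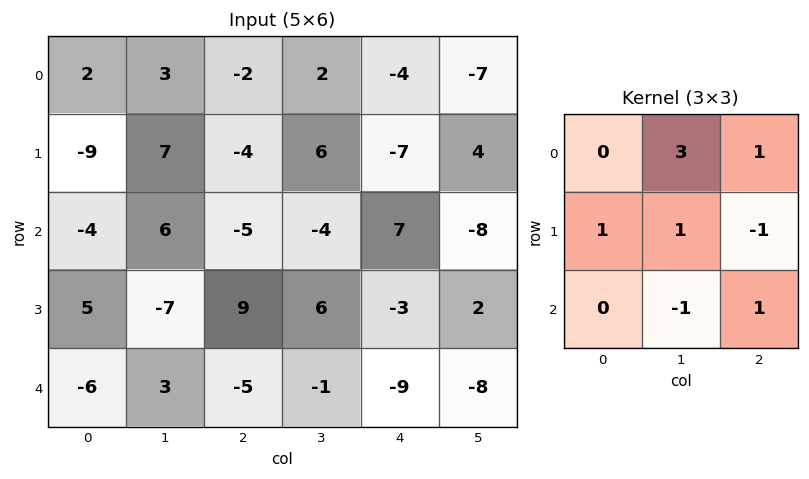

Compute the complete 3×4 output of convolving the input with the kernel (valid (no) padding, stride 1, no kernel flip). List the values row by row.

-2 -6 22 -39
40 -4 -14 -1
-6 -19 5 15

Output[0,0]: The receptive field on the input at this output position is [2 3 -2 / -9 7 -4 / -4 6 -5]. Elementwise product with the kernel and sum: 3·3 + -2·1 + -9·1 + 7·1 + -4·-1 + 6·-1 + -5·1.
Output[0,1]: The receptive field on the input at this output position is [3 -2 2 / 7 -4 6 / 6 -5 -4]. Elementwise product with the kernel and sum: -2·3 + 2·1 + 7·1 + -4·1 + 6·-1 + -5·-1 + -4·1.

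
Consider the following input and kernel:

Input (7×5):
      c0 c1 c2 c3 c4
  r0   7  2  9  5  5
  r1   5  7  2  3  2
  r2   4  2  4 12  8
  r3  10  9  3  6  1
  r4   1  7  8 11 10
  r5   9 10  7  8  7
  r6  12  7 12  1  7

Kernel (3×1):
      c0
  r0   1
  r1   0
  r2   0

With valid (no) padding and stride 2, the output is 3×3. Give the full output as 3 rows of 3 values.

Output[0,0]: The receptive field on the input at this output position is [7 / 5 / 4]. Elementwise product with the kernel and sum: 7·1.
Output[0,1]: The receptive field on the input at this output position is [9 / 2 / 4]. Elementwise product with the kernel and sum: 9·1.

7 9 5
4 4 8
1 8 10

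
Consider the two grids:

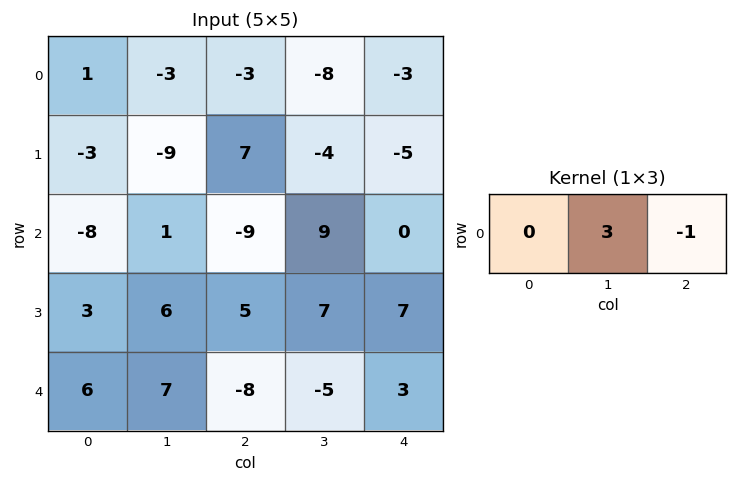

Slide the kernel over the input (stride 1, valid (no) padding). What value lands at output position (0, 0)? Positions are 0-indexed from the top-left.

The receptive field on the input at this output position is [1 -3 -3]. Elementwise product with the kernel and sum: -3·3 + -3·-1.

-6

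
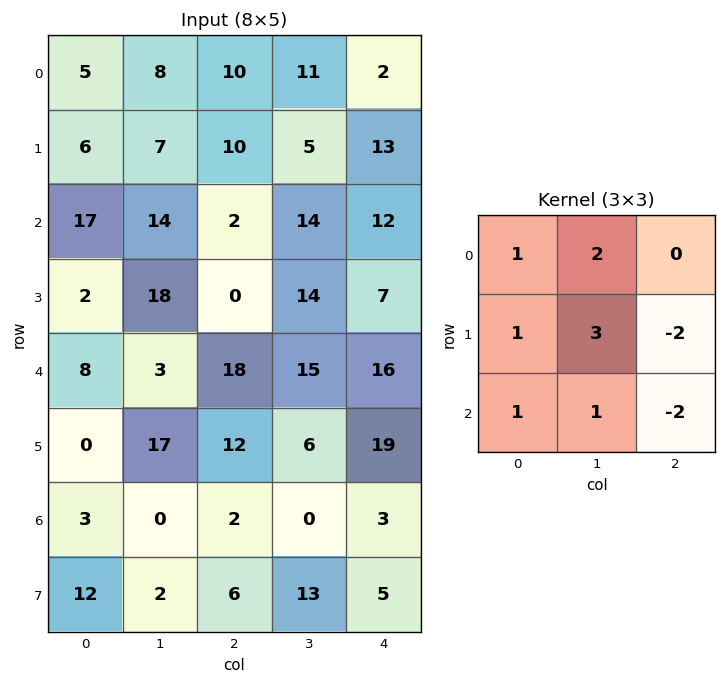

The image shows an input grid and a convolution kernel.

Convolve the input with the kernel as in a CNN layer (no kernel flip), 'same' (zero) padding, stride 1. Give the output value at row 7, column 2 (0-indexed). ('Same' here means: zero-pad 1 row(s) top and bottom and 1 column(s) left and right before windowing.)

The receptive field on the zero-padded input at this output position is [0 2 0 / 2 6 13 / 0 0 0]. Elementwise product with the kernel and sum: 0·1 + 2·2 + 2·1 + 6·3 + 13·-2 + 0·1 + 0·1 + 0·-2.

-2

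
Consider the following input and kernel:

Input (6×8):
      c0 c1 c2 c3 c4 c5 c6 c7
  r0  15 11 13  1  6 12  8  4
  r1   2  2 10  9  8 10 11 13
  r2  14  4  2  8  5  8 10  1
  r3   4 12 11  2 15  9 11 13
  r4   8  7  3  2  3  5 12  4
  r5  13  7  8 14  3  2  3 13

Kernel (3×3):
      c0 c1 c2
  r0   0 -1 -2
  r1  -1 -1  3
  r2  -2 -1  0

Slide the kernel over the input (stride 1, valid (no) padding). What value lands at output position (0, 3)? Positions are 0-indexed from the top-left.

The receptive field on the input at this output position is [1 6 12 / 9 8 10 / 8 5 8]. Elementwise product with the kernel and sum: 6·-1 + 12·-2 + 9·-1 + 8·-1 + 10·3 + 8·-2 + 5·-1.

-38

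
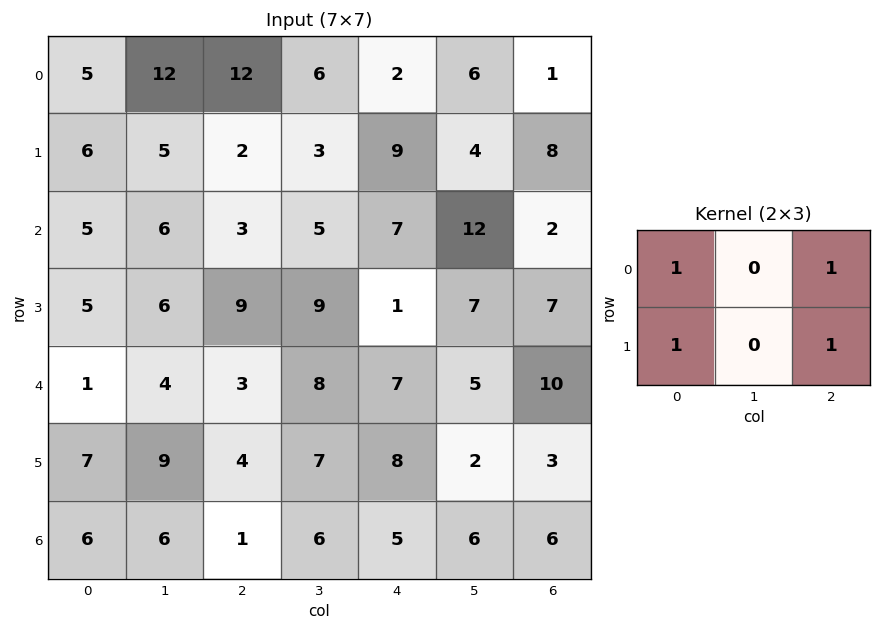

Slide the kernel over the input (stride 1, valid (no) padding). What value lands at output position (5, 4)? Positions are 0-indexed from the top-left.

The receptive field on the input at this output position is [8 2 3 / 5 6 6]. Elementwise product with the kernel and sum: 8·1 + 3·1 + 5·1 + 6·1.

22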